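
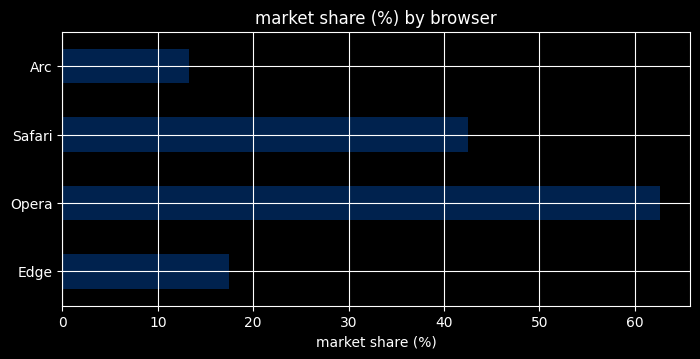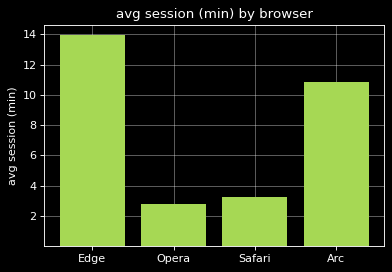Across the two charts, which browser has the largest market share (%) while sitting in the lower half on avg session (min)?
Chart 2 median avg session (min) ≈ 8; below-median browsers: Opera, Safari. Among those, Opera has the highest market share (%) (≈ 60).

Opera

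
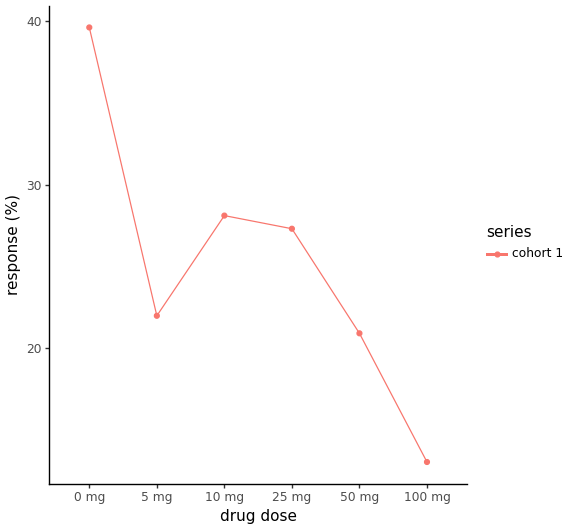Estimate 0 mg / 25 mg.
≈ 1.6×

0 mg ≈ 40, 25 mg ≈ 25; 40/25 ≈ 1.6.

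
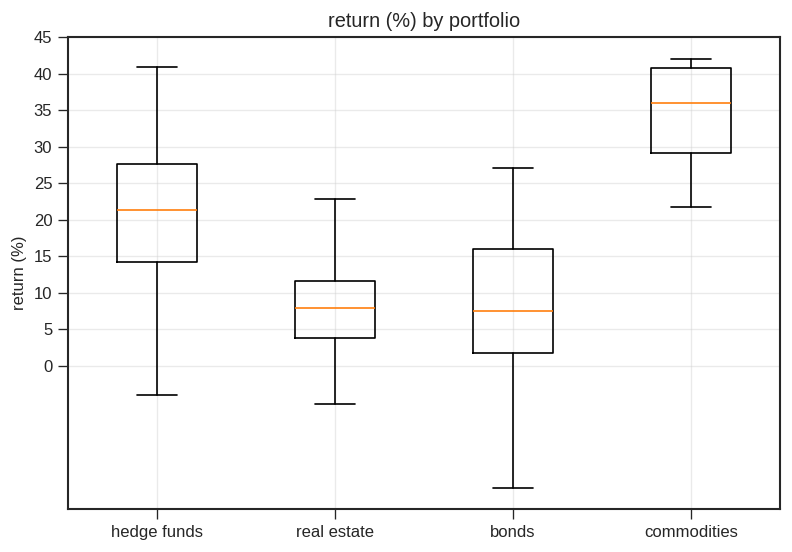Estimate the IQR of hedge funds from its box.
Q3 ≈ 30, Q1 ≈ 15; IQR ≈ 15.

≈ 15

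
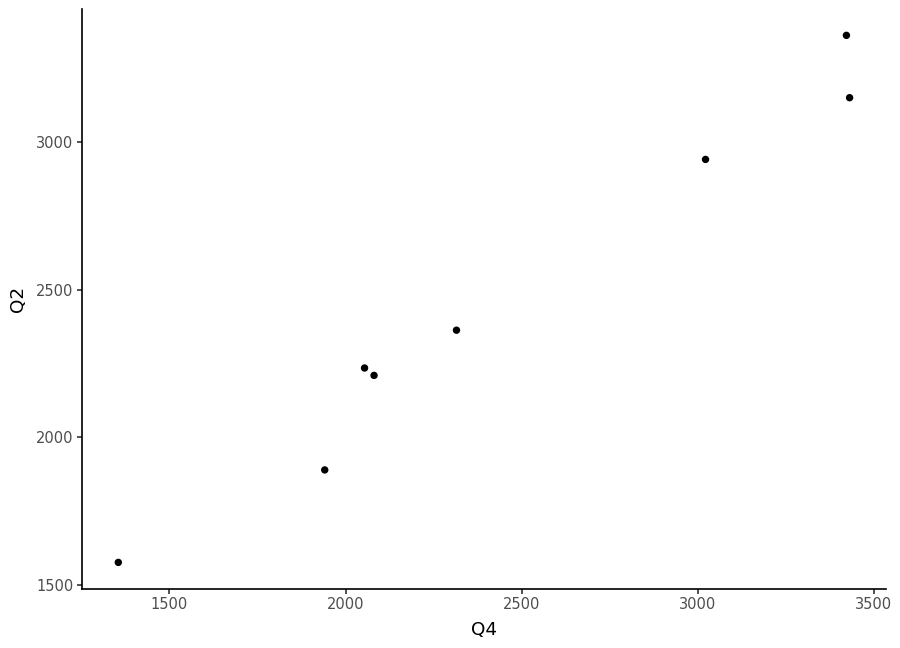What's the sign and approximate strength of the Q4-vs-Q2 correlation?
Points are positively correlated; strong (|r| ≈ 1.0).

positive, strong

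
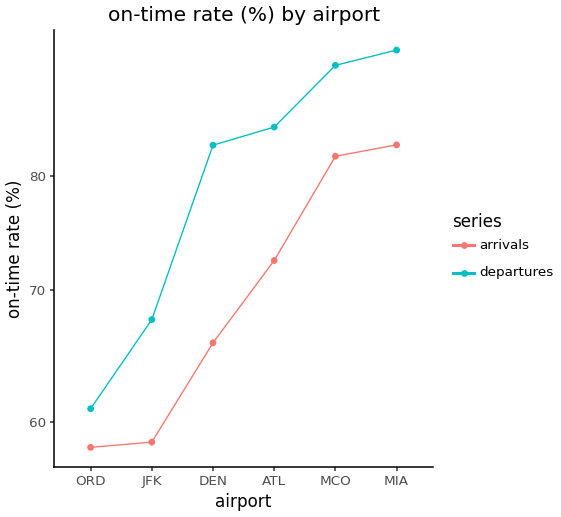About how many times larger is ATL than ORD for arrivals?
ATL ≈ 70, ORD ≈ 60; 70/60 ≈ 1.17.

≈ 1.17×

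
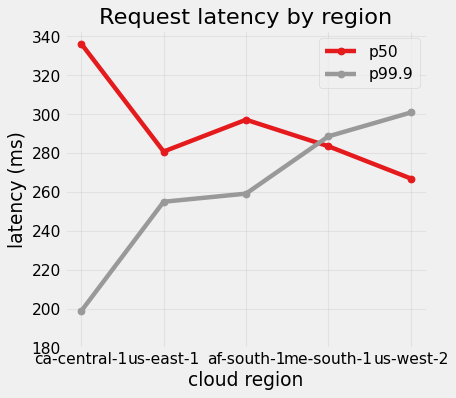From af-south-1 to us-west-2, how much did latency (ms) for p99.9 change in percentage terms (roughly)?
af-south-1 ≈ 260, us-west-2 ≈ 300; (300 − 260) / 260 ≈ +15.4%.

≈ +15.4%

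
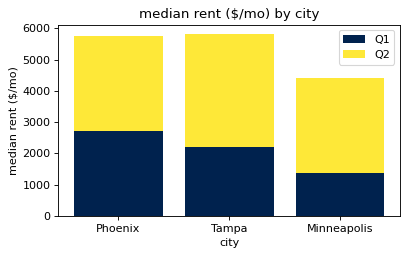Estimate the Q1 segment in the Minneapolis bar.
≈ 1500

Q1 top ≈ 1500, bottom ≈ 0; segment ≈ 1500.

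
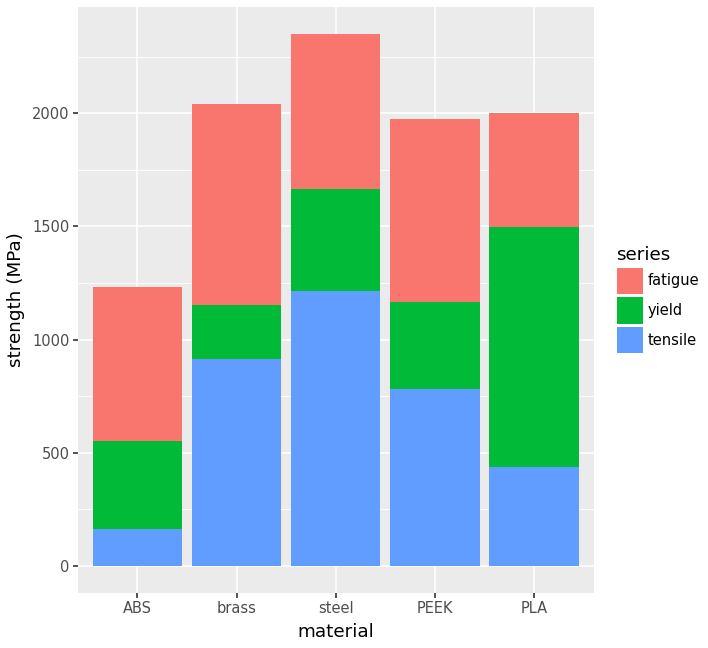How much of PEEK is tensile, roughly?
tensile top ≈ 800, bottom ≈ 0; segment ≈ 800.

≈ 800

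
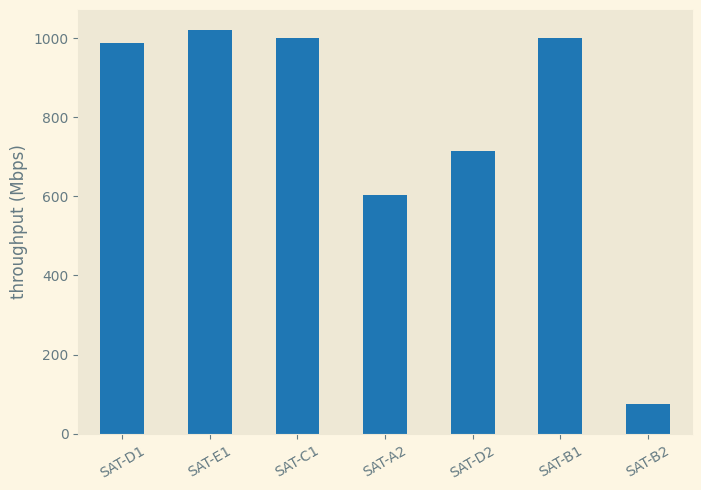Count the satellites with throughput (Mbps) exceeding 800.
Above 800: SAT-D1, SAT-E1, SAT-C1, SAT-B1.

4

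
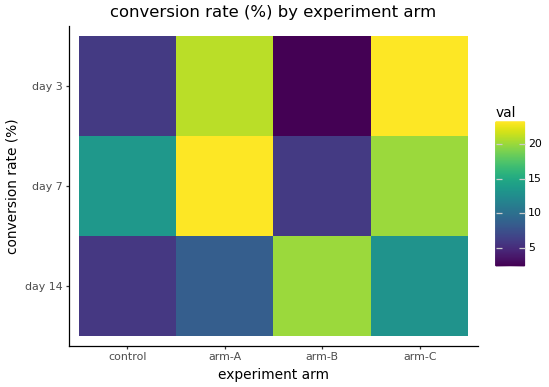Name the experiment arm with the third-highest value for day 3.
Top 4 for day 3: arm-C ≈ 24, arm-A ≈ 22, control ≈ 6, arm-B ≈ 2.

control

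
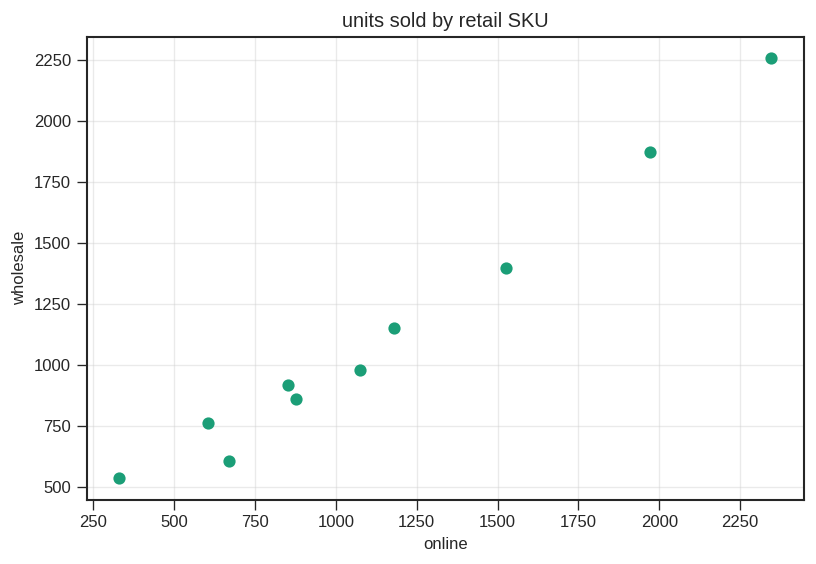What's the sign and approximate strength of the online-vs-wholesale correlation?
positive, strong

Points are positively correlated; strong (|r| ≈ 1.0).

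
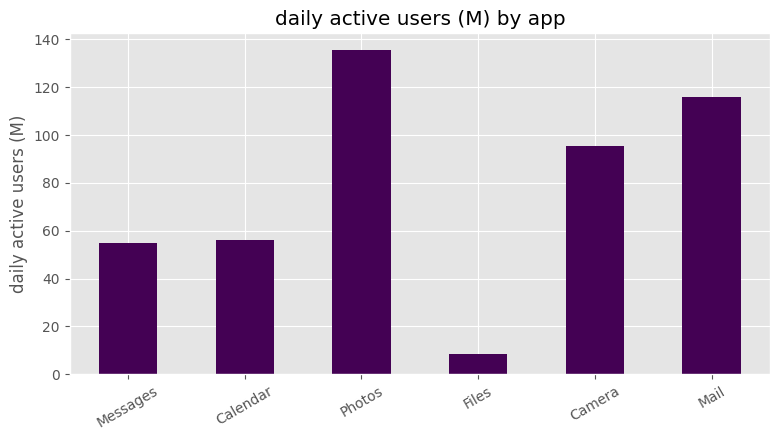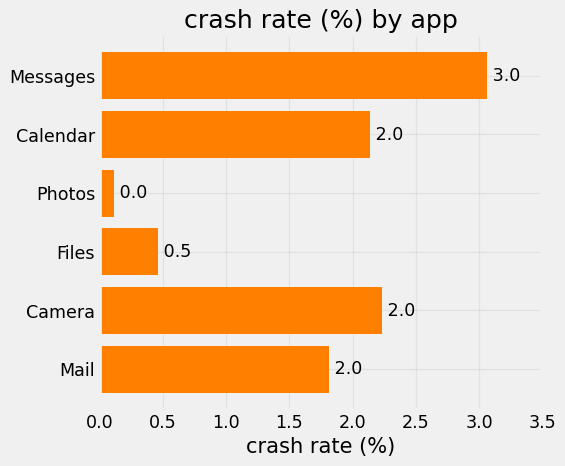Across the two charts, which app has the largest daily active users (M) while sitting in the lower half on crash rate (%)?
Photos

Chart 2 median crash rate (%) ≈ 2; below-median apps: Photos, Files, Mail. Among those, Photos has the highest daily active users (M) (≈ 140).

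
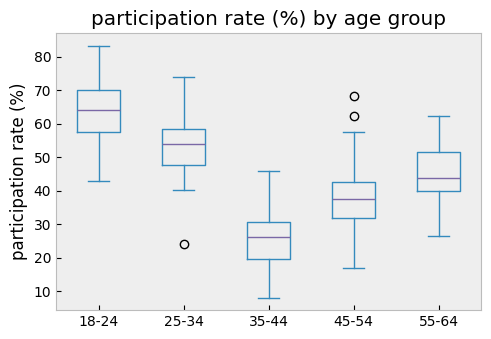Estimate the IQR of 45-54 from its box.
≈ 10

Q3 ≈ 40, Q1 ≈ 30; IQR ≈ 10.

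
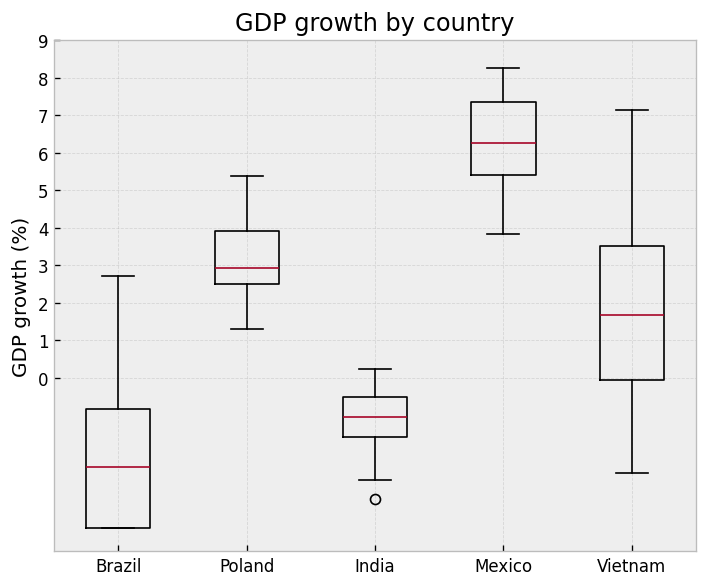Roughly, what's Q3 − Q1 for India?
Q3 ≈ -1, Q1 ≈ -2; IQR ≈ 1.

≈ 1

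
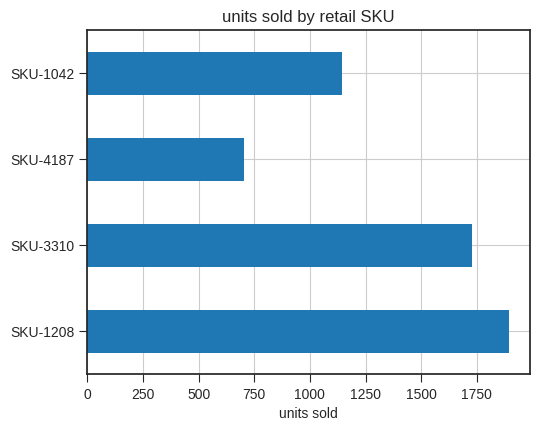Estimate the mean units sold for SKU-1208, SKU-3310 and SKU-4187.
(1800 + 1800 + 800) / 3 ≈ 1467.

≈ 1467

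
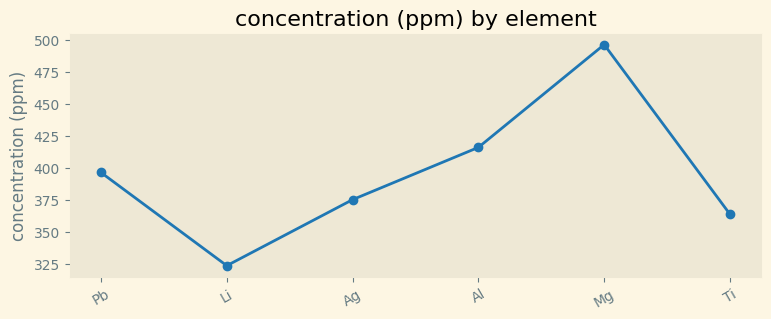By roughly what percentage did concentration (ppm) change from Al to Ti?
≈ -14.3%

Al ≈ 420, Ti ≈ 360; (360 − 420) / 420 ≈ -14.3%.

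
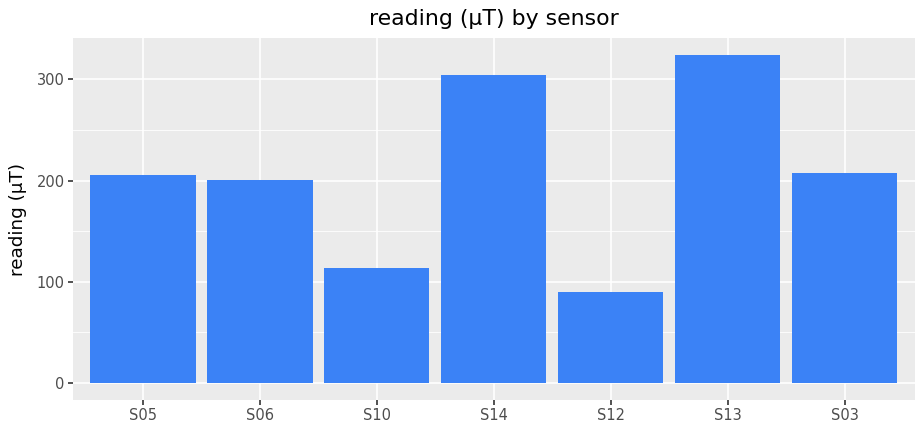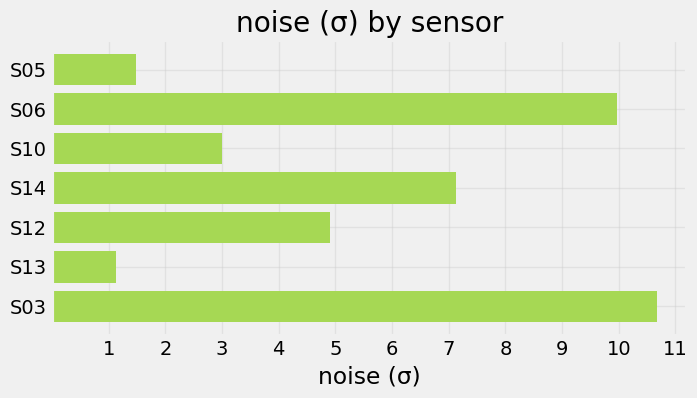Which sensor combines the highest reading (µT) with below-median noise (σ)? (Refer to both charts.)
S13

Chart 2 median noise (σ) ≈ 5; below-median sensors: S05, S10, S13. Among those, S13 has the highest reading (µT) (≈ 300).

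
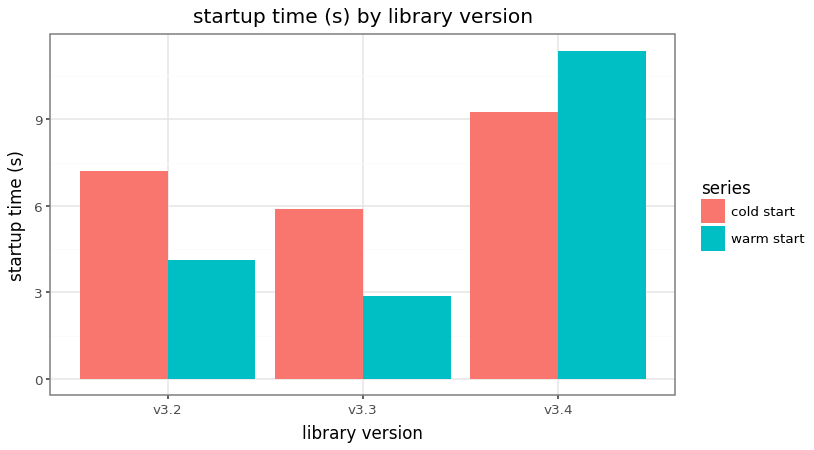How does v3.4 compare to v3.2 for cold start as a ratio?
≈ 1.29×

v3.4 ≈ 9, v3.2 ≈ 7; 9/7 ≈ 1.29.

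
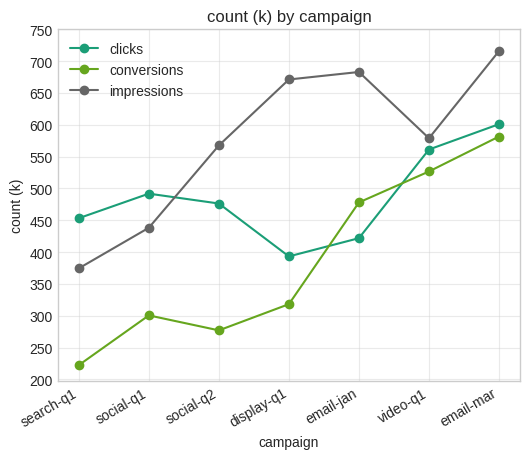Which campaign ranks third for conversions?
Top 4 for conversions: email-mar ≈ 600, video-q1 ≈ 550, email-jan ≈ 500, display-q1 ≈ 300.

email-jan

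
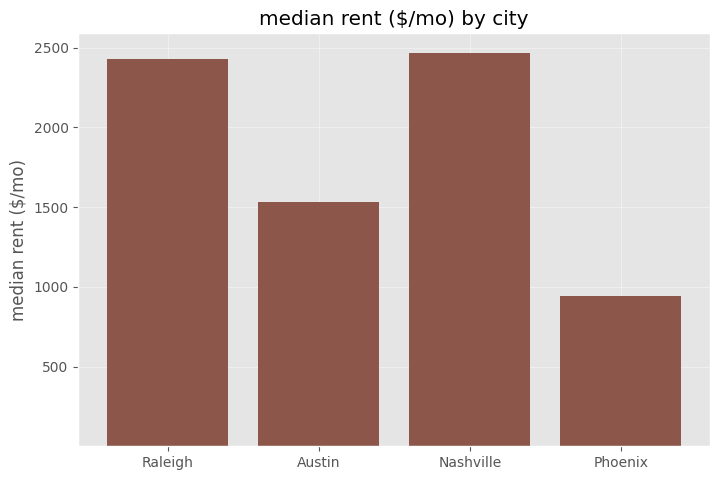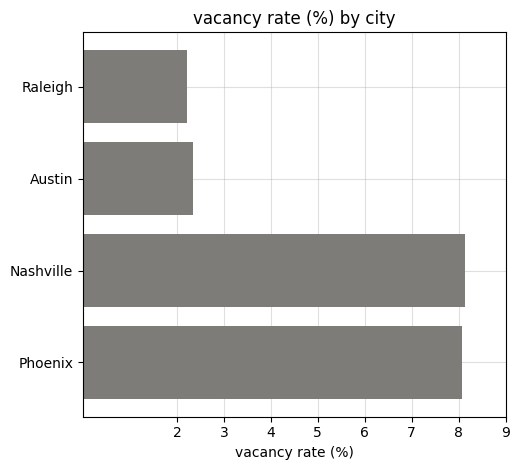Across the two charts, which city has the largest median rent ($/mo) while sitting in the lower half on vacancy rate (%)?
Raleigh

Chart 2 median vacancy rate (%) ≈ 5; below-median cities: Raleigh, Austin. Among those, Raleigh has the highest median rent ($/mo) (≈ 2500).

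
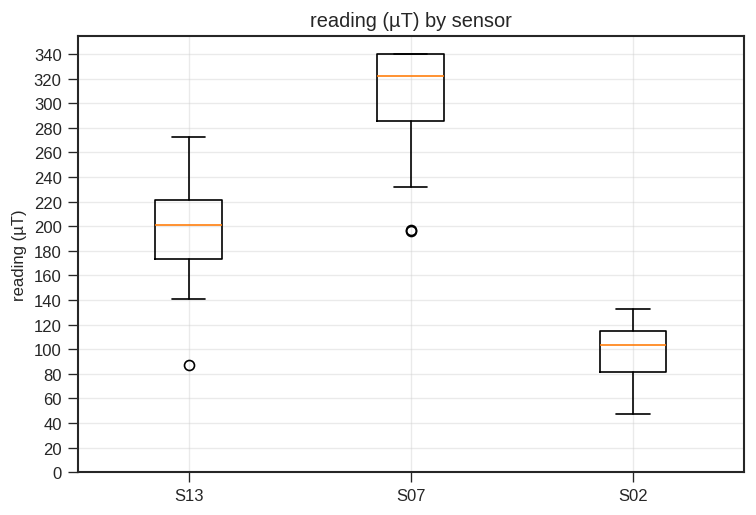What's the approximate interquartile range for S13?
Q3 ≈ 220, Q1 ≈ 180; IQR ≈ 40.

≈ 40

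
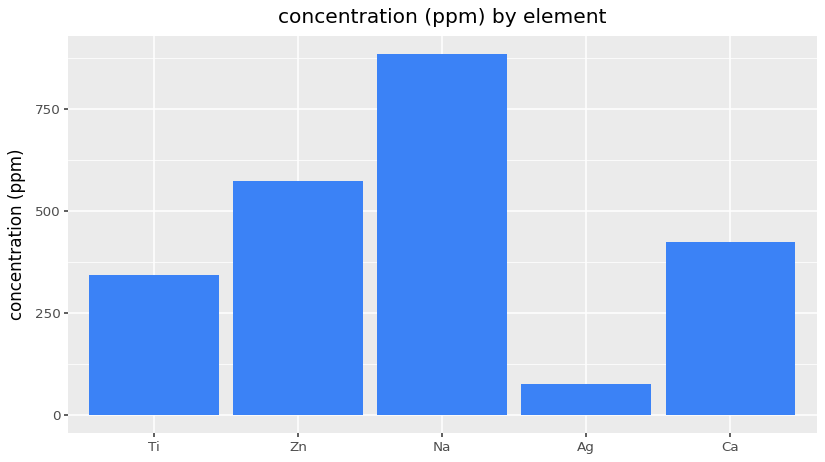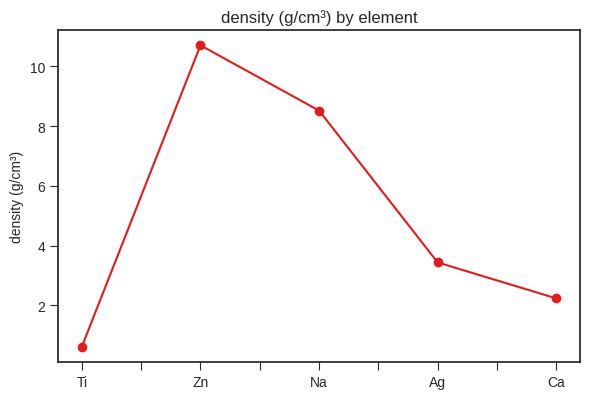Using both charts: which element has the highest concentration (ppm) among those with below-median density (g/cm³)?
Chart 2 median density (g/cm³) ≈ 3; below-median elements: Ti, Ca. Among those, Ca has the highest concentration (ppm) (≈ 400).

Ca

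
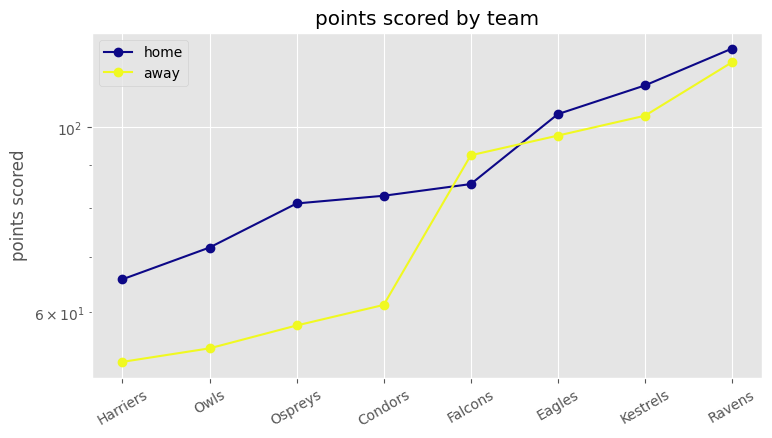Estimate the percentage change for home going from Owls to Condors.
Owls ≈ 70, Condors ≈ 80; (80 − 70) / 70 ≈ +14.3%.

≈ +14.3%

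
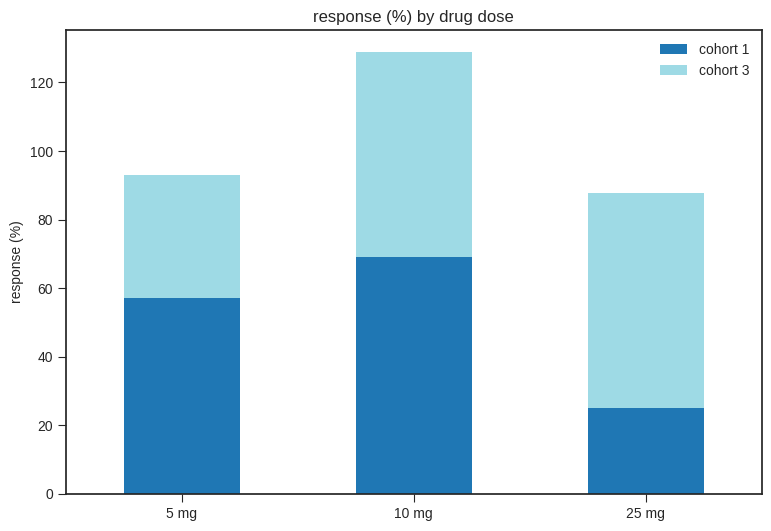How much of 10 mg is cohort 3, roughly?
cohort 3 top ≈ 120, bottom ≈ 60; segment ≈ 60.

≈ 60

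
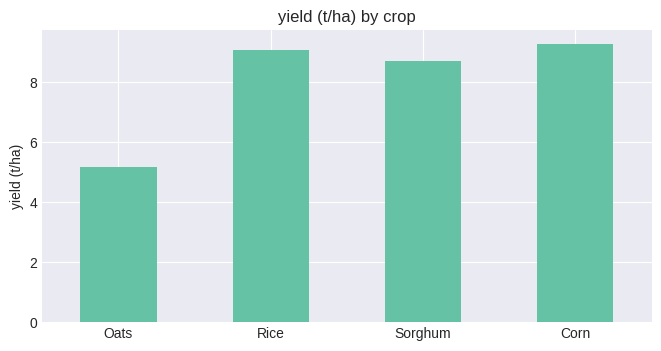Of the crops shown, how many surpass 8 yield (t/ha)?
3

Above 8: Rice, Sorghum, Corn.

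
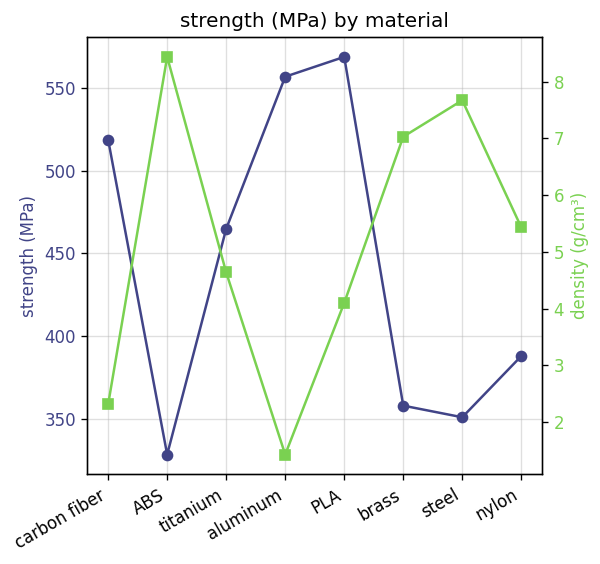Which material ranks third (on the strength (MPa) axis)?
Top 4 (on the strength (MPa) axis): PLA ≈ 575, aluminum ≈ 550, carbon fiber ≈ 525, titanium ≈ 475.

carbon fiber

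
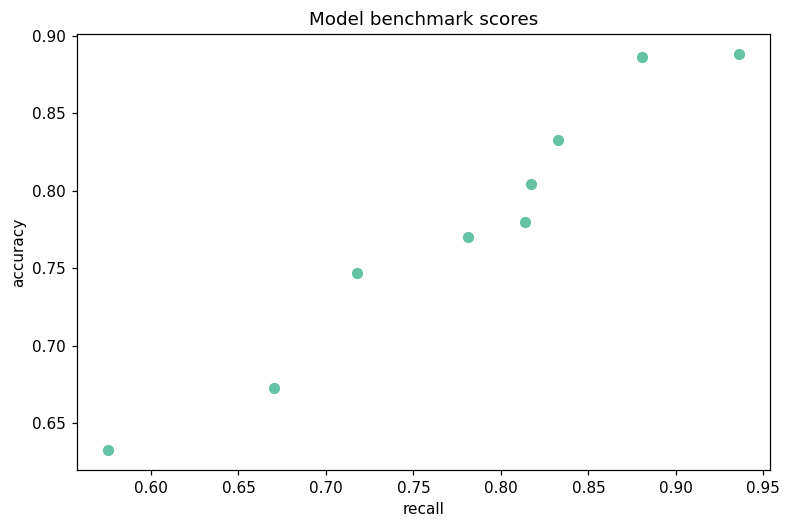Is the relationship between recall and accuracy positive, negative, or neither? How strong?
Points are positively correlated; strong (|r| ≈ 1.0).

positive, strong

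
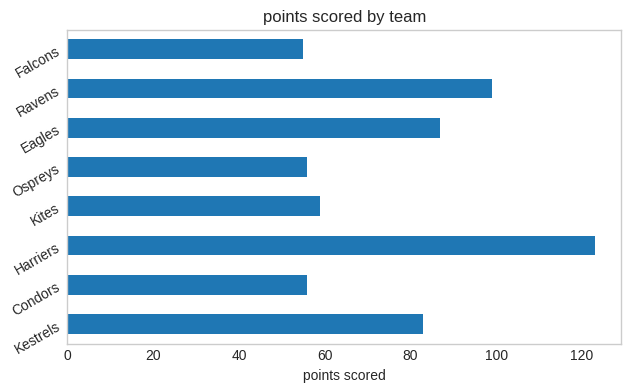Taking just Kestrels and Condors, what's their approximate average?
≈ 70

(80 + 60) / 2 ≈ 70.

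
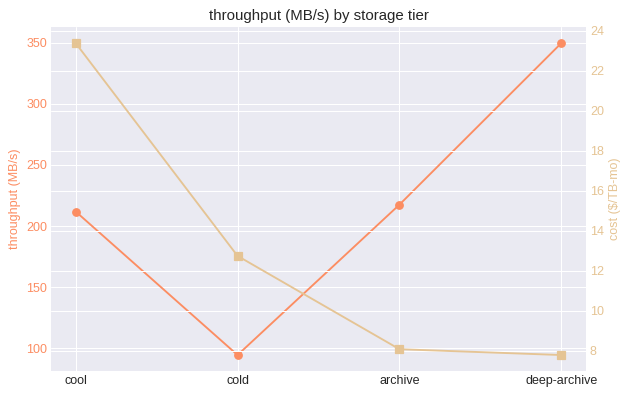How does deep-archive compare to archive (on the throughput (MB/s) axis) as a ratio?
≈ 1.56×

deep-archive ≈ 350, archive ≈ 225; 350/225 ≈ 1.56.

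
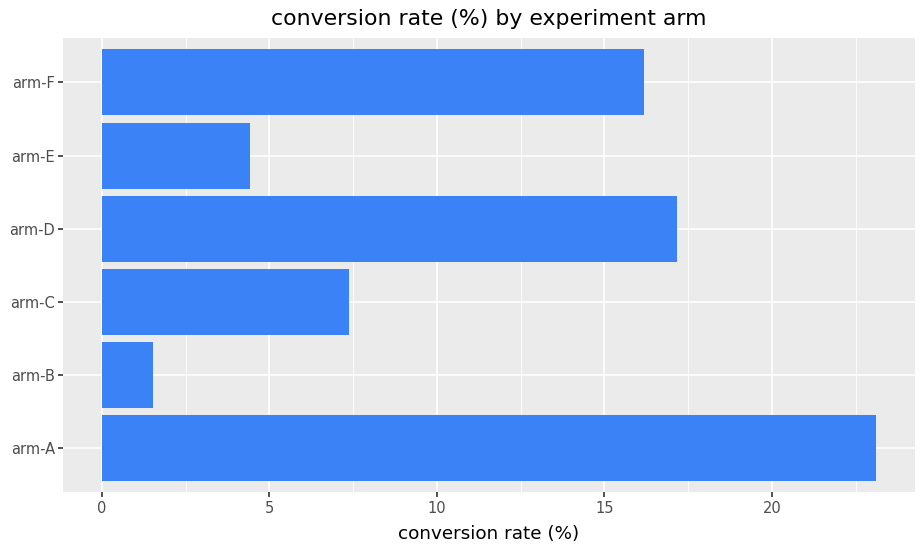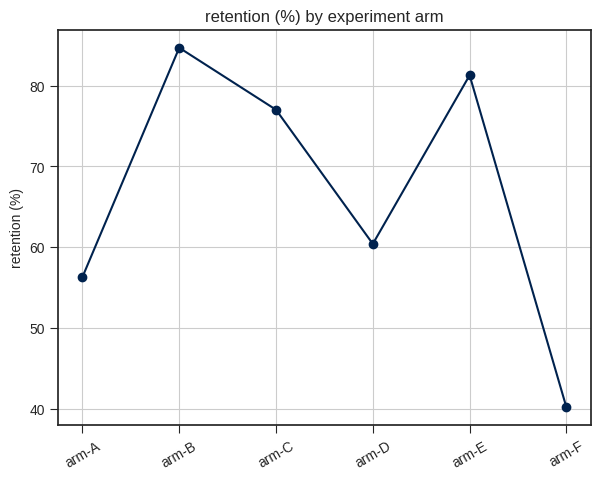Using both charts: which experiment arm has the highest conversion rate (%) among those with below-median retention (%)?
Chart 2 median retention (%) ≈ 70; below-median experiment arms: arm-A, arm-D, arm-F. Among those, arm-A has the highest conversion rate (%) (≈ 25).

arm-A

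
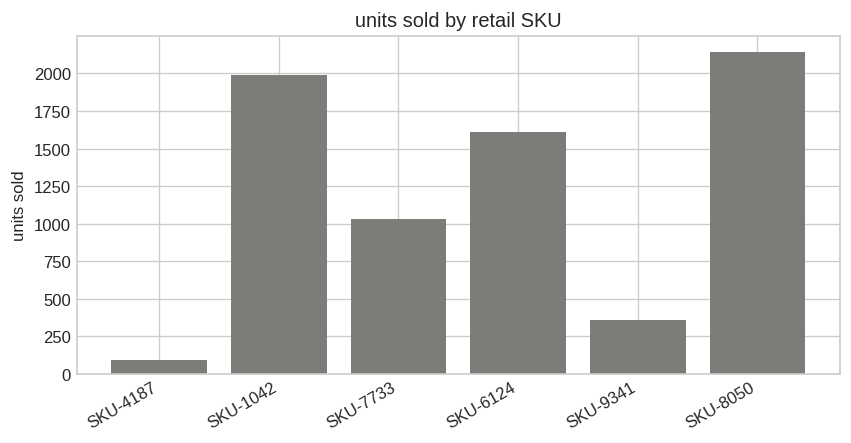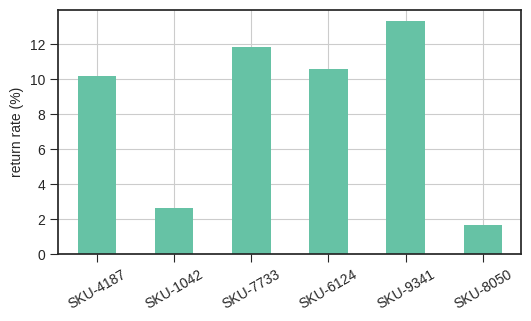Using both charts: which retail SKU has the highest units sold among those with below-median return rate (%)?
SKU-8050

Chart 2 median return rate (%) ≈ 10; below-median retail SKUs: SKU-4187, SKU-1042, SKU-8050. Among those, SKU-8050 has the highest units sold (≈ 2200).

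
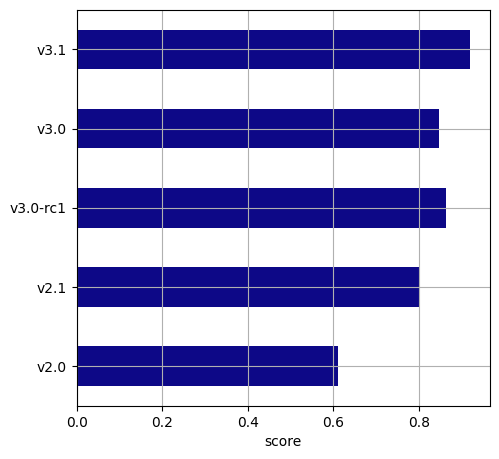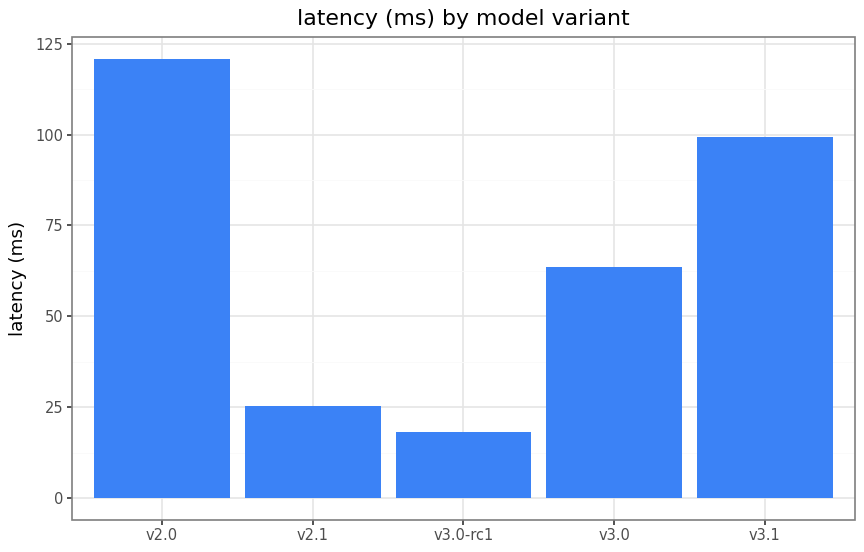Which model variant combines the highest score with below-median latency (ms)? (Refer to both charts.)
v3.0-rc1

Chart 2 median latency (ms) ≈ 60; below-median model variants: v2.1, v3.0-rc1. Among those, v3.0-rc1 has the highest score (≈ 0.9).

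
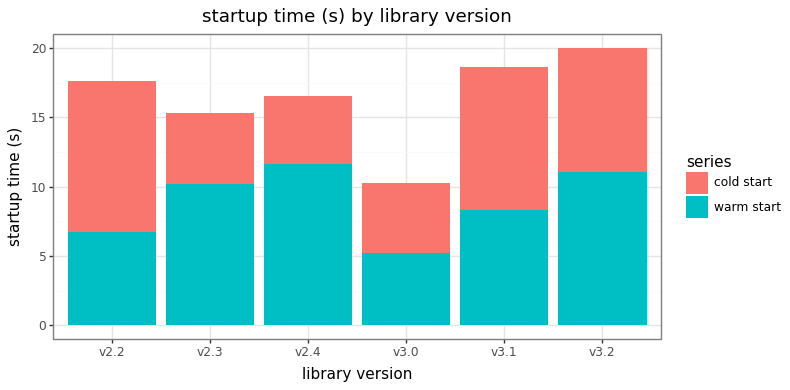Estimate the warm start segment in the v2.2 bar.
≈ 6

warm start top ≈ 6, bottom ≈ 0; segment ≈ 6.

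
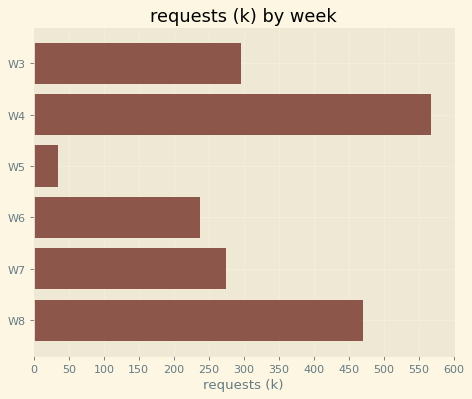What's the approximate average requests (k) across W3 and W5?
≈ 175

(300 + 50) / 2 ≈ 175.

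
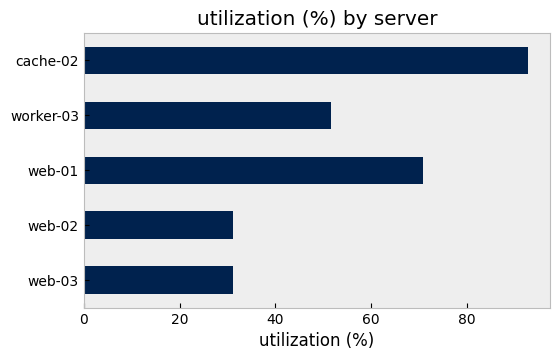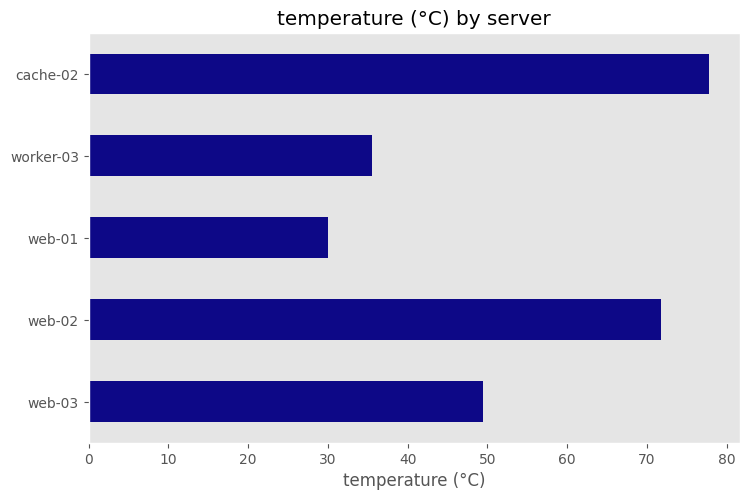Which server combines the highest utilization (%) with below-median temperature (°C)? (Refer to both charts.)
Chart 2 median temperature (°C) ≈ 50; below-median servers: web-01, worker-03. Among those, web-01 has the highest utilization (%) (≈ 70).

web-01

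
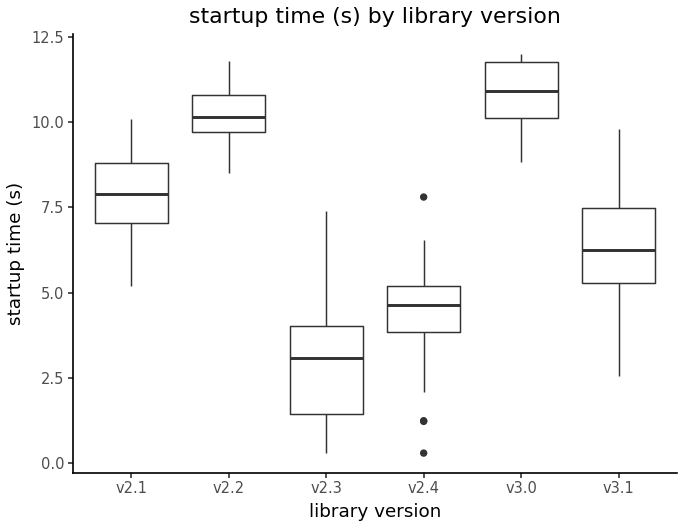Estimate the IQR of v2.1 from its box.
≈ 2

Q3 ≈ 9, Q1 ≈ 7; IQR ≈ 2.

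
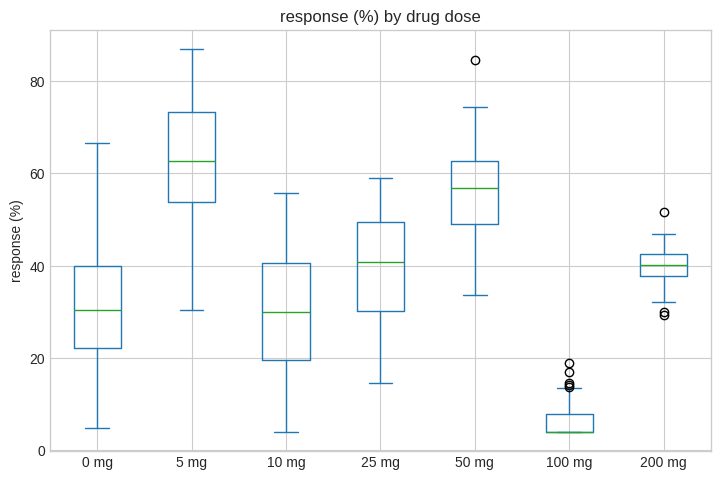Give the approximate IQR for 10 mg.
≈ 20

Q3 ≈ 40, Q1 ≈ 20; IQR ≈ 20.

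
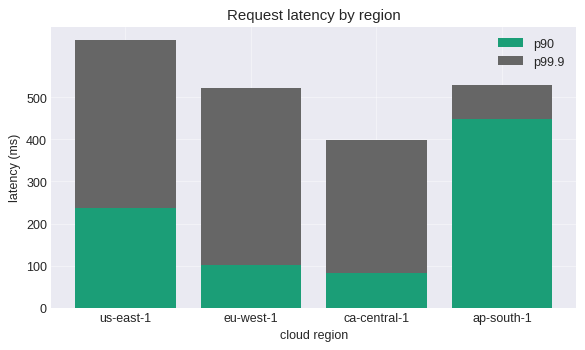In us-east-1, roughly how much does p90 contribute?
≈ 200

p90 top ≈ 200, bottom ≈ 0; segment ≈ 200.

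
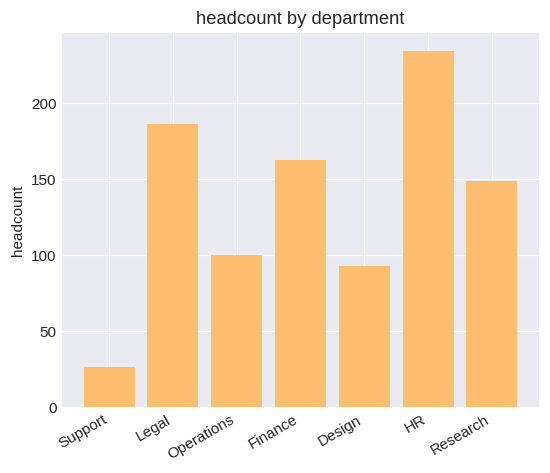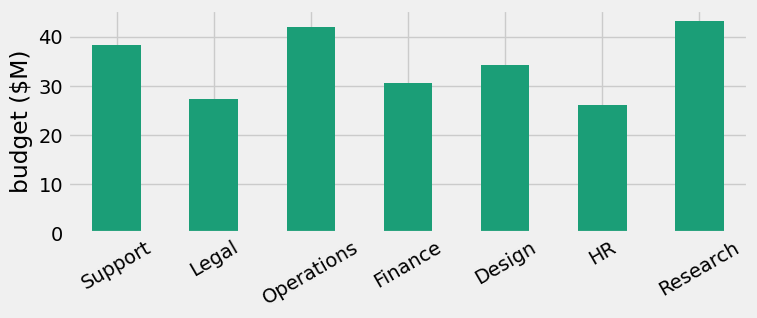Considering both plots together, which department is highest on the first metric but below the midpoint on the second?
Chart 2 median budget ($M) ≈ 35; below-median departments: Legal, Finance, HR. Among those, HR has the highest headcount (≈ 225).

HR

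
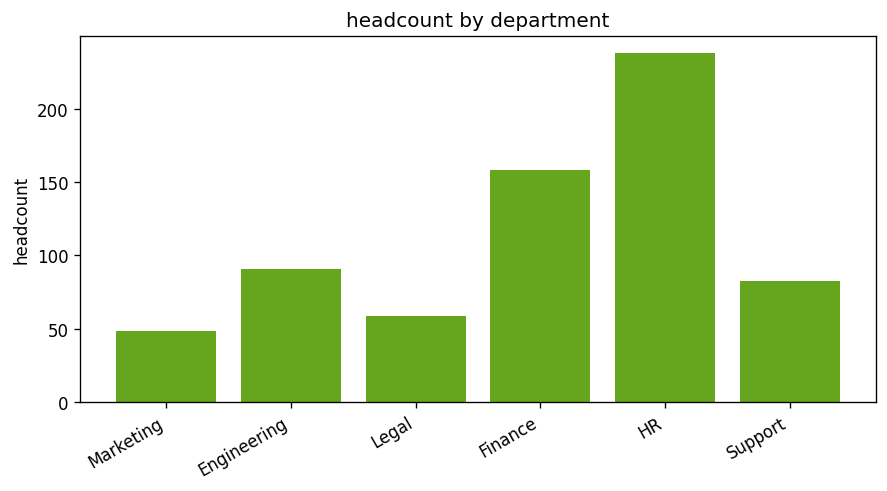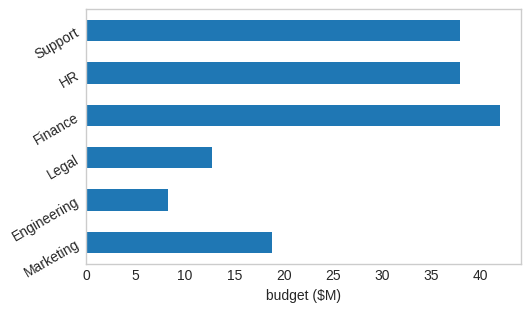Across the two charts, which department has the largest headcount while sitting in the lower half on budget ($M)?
Chart 2 median budget ($M) ≈ 30; below-median departments: Marketing, Engineering, Legal. Among those, Engineering has the highest headcount (≈ 100).

Engineering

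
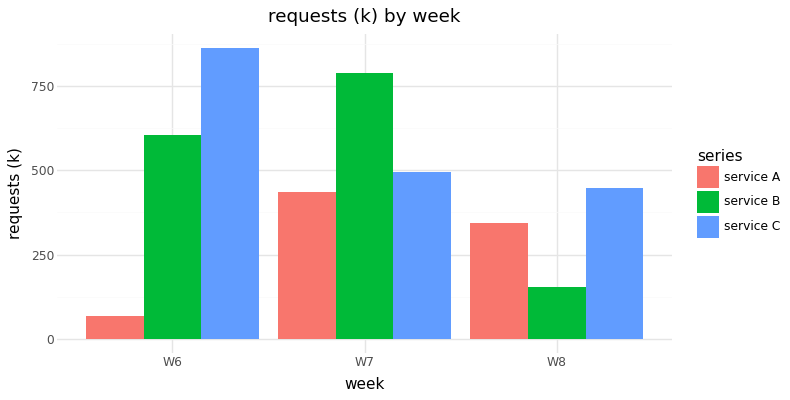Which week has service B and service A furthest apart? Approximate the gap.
W6, ≈ 500 k

W6: service B ≈ 600, service A ≈ 100 → gap ≈ 500. Next-largest (W7) is only ≈ 400.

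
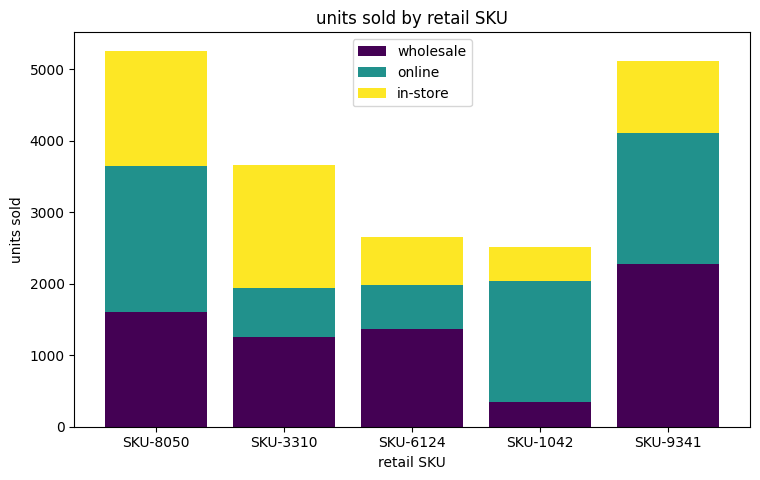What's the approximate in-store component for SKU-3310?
in-store top ≈ 3500, bottom ≈ 2000; segment ≈ 1500.

≈ 1500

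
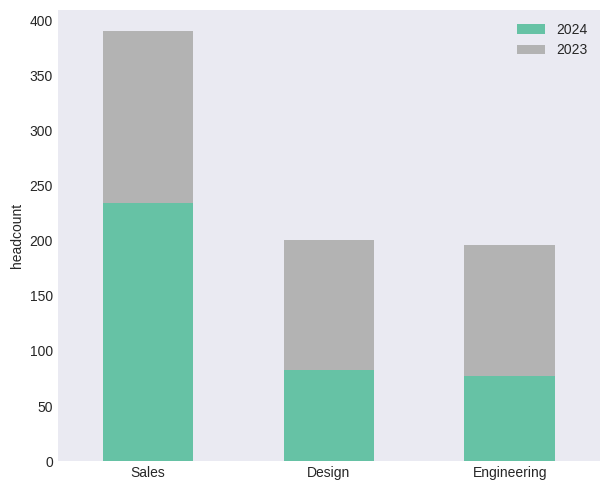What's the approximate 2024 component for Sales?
≈ 250

2024 top ≈ 250, bottom ≈ 0; segment ≈ 250.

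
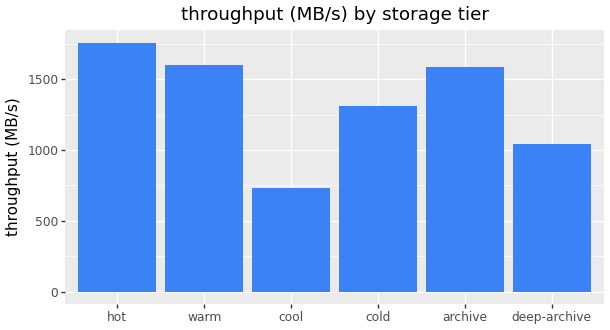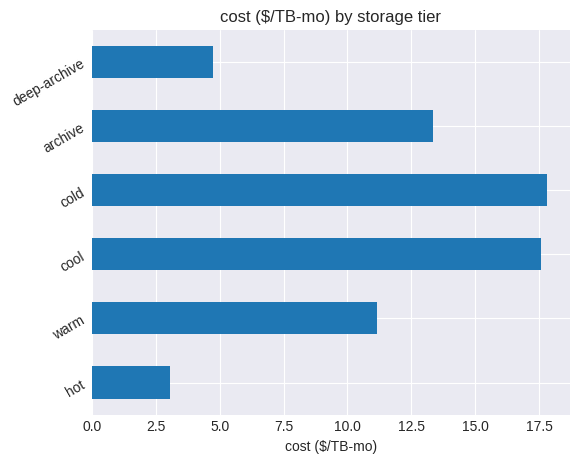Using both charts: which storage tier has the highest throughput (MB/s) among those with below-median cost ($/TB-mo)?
hot

Chart 2 median cost ($/TB-mo) ≈ 12; below-median storage tiers: hot, warm, deep-archive. Among those, hot has the highest throughput (MB/s) (≈ 1800).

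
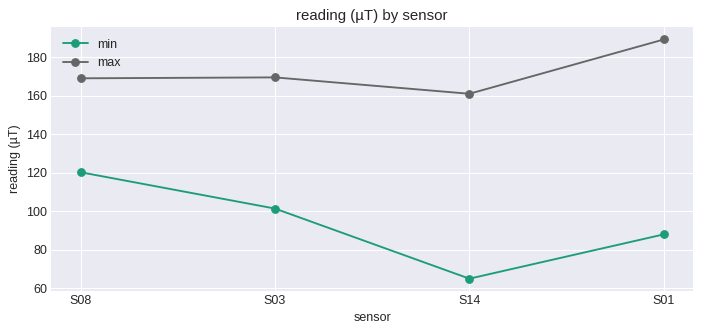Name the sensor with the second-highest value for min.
Top 3 for min: S08 ≈ 120, S03 ≈ 100, S01 ≈ 80.

S03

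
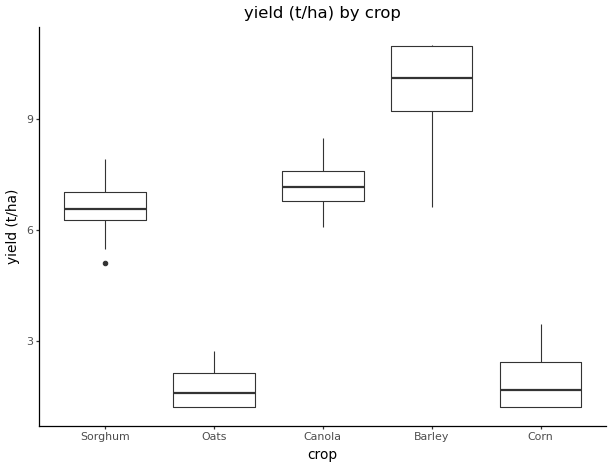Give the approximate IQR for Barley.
Q3 ≈ 11, Q1 ≈ 9; IQR ≈ 2.

≈ 2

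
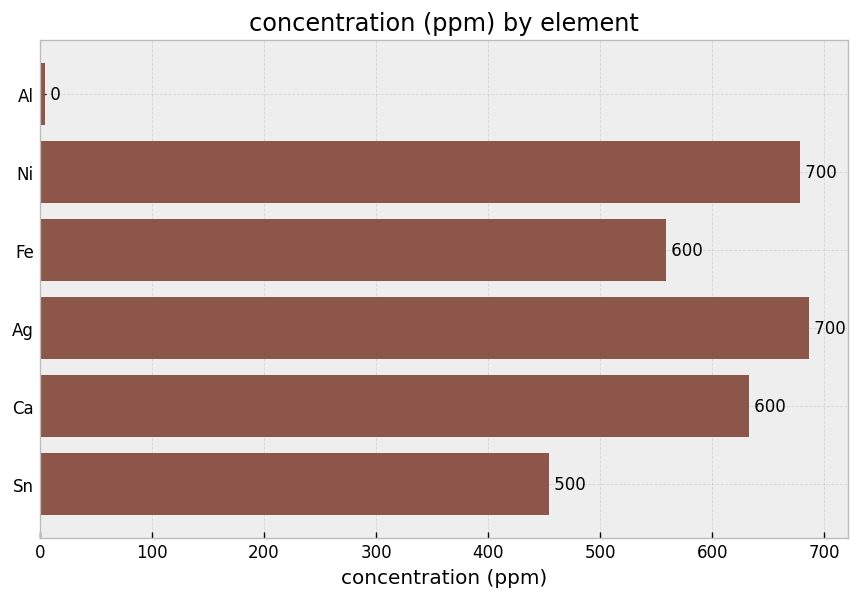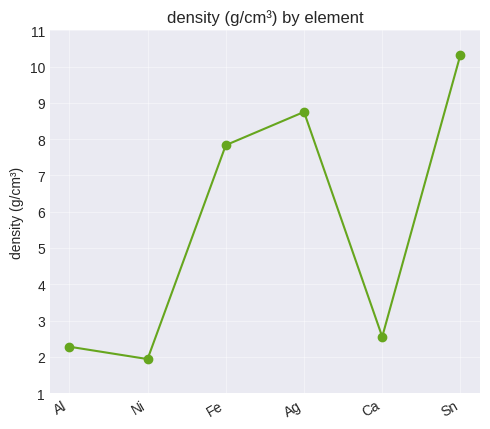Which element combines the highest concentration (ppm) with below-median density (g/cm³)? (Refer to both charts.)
Ni

Chart 2 median density (g/cm³) ≈ 5; below-median elements: Al, Ni, Ca. Among those, Ni has the highest concentration (ppm) (≈ 700).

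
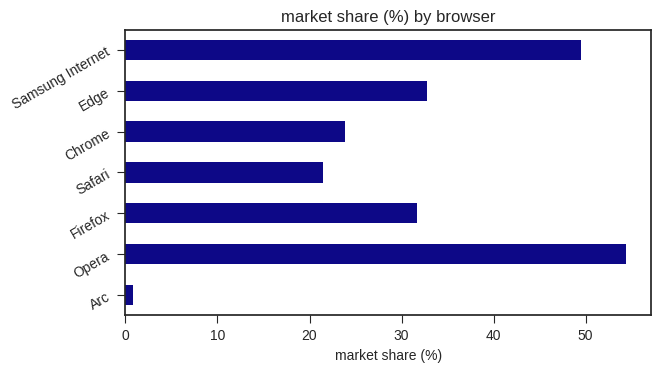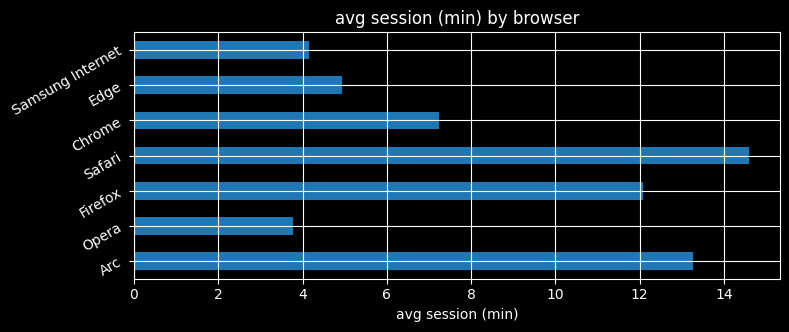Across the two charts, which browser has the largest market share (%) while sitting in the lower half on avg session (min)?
Chart 2 median avg session (min) ≈ 8; below-median browsers: Opera, Edge, Samsung Internet. Among those, Opera has the highest market share (%) (≈ 55).

Opera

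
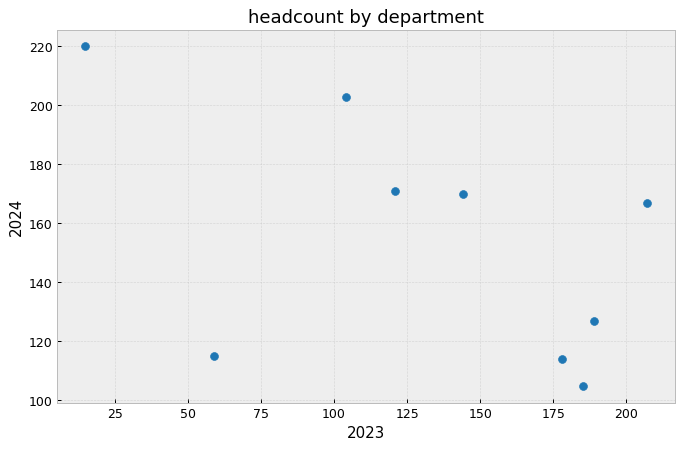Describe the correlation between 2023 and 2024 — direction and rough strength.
Points are negatively correlated; moderate (|r| ≈ 0.5).

negative, moderate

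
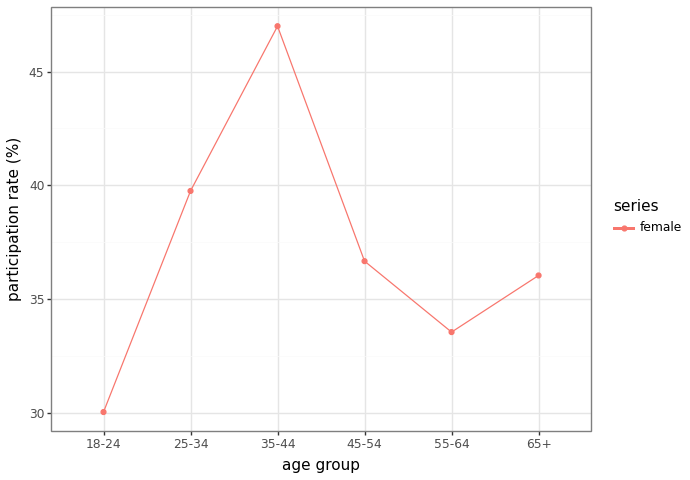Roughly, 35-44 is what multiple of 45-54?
≈ 1.28×

35-44 ≈ 46, 45-54 ≈ 36; 46/36 ≈ 1.28.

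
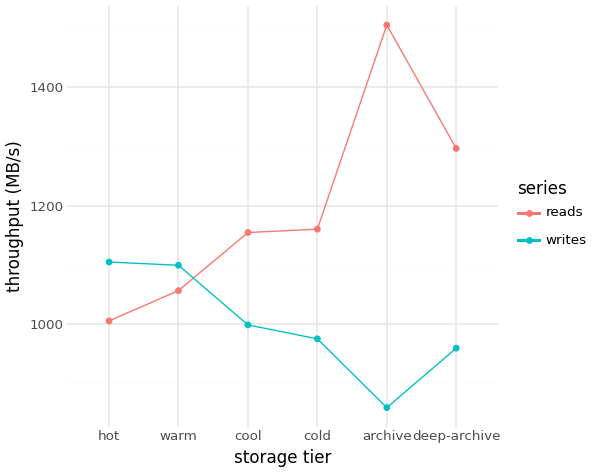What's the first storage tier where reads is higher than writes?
warm: reads ≈ 1100 vs writes ≈ 1100 (not yet); cool: reads ≈ 1200 vs writes ≈ 1000 (first crossover).

cool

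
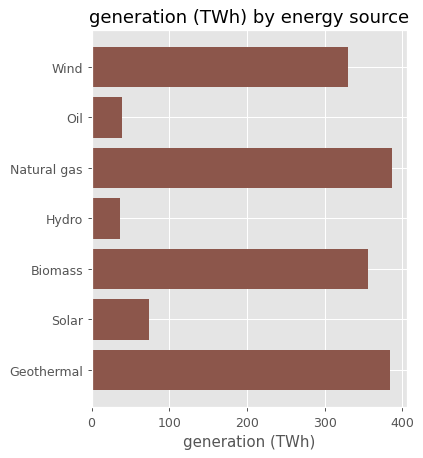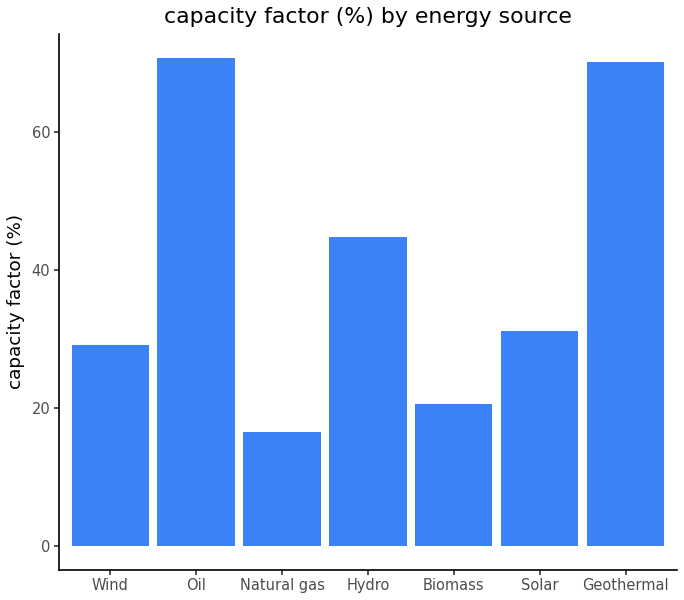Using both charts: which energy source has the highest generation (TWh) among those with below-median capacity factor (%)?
Natural gas

Chart 2 median capacity factor (%) ≈ 30; below-median energy sources: Wind, Natural gas, Biomass. Among those, Natural gas has the highest generation (TWh) (≈ 400).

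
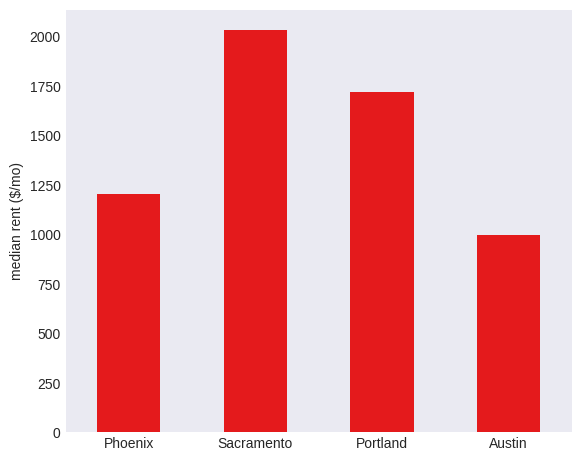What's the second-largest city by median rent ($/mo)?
Portland

Top 3: Sacramento ≈ 2000, Portland ≈ 1800, Phoenix ≈ 1200.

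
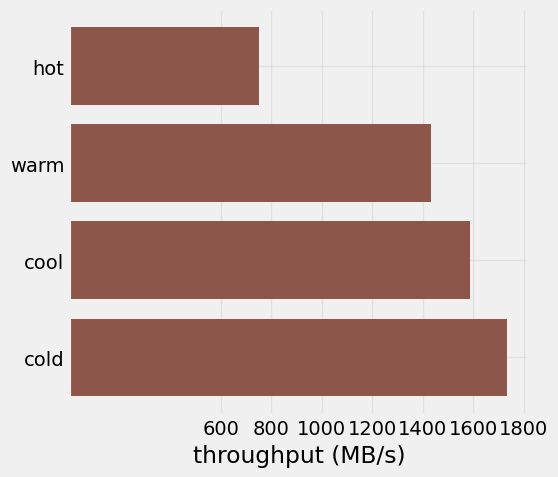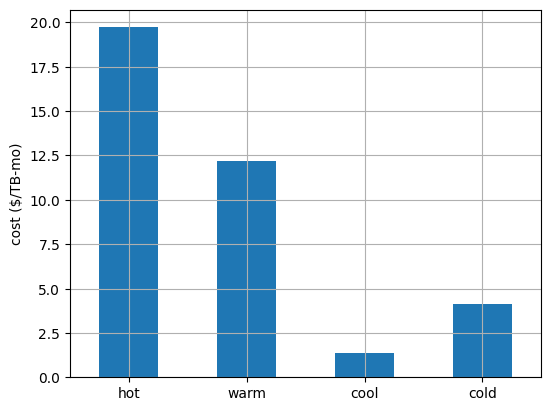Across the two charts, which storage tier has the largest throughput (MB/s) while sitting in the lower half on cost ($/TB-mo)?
Chart 2 median cost ($/TB-mo) ≈ 8; below-median storage tiers: cool, cold. Among those, cold has the highest throughput (MB/s) (≈ 1800).

cold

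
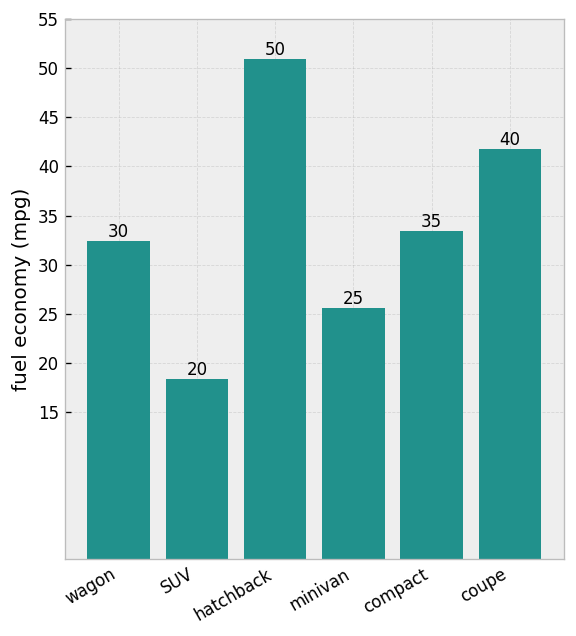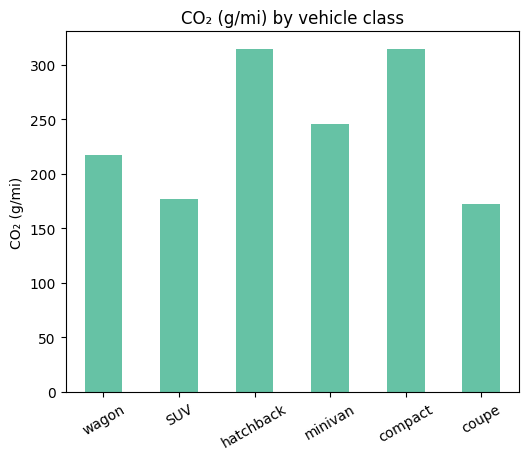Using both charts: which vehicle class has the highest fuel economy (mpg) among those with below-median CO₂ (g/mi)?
coupe

Chart 2 median CO₂ (g/mi) ≈ 250; below-median vehicle classes: wagon, SUV, coupe. Among those, coupe has the highest fuel economy (mpg) (≈ 40).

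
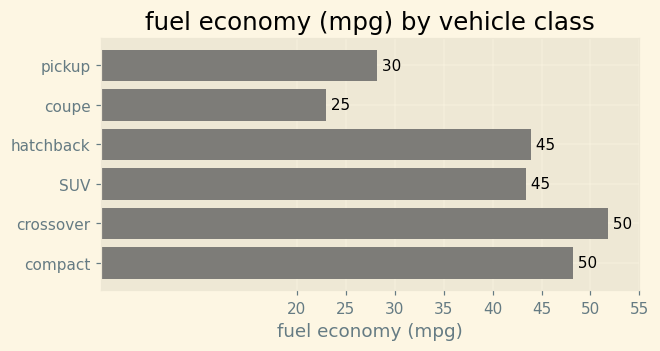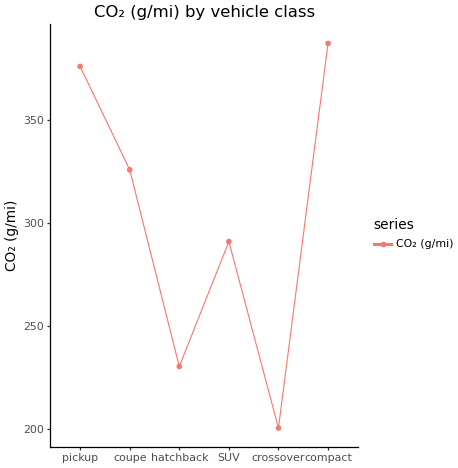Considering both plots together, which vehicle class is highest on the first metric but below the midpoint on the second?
crossover

Chart 2 median CO₂ (g/mi) ≈ 300; below-median vehicle classes: hatchback, SUV, crossover. Among those, crossover has the highest fuel economy (mpg) (≈ 50).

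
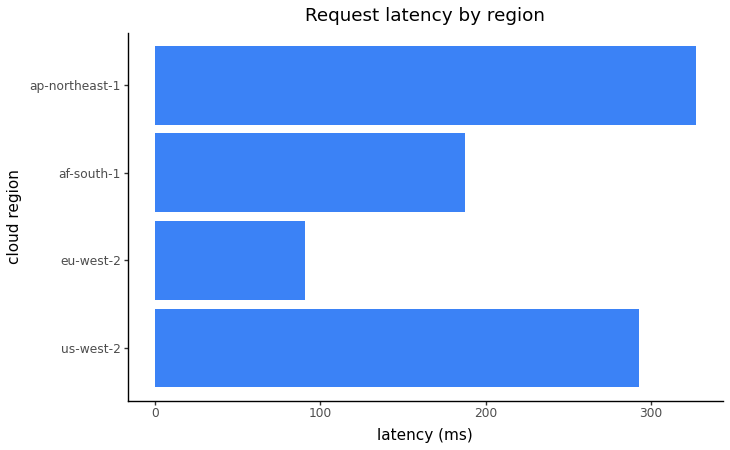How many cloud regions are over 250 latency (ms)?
Above 250: us-west-2, ap-northeast-1.

2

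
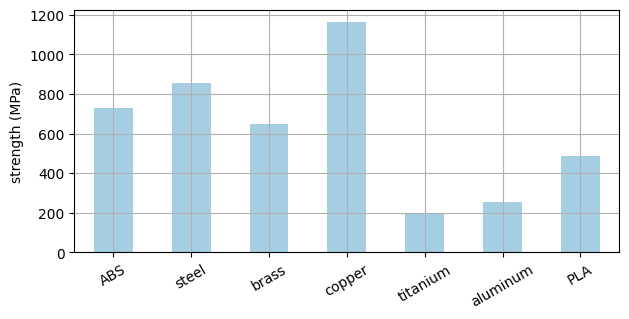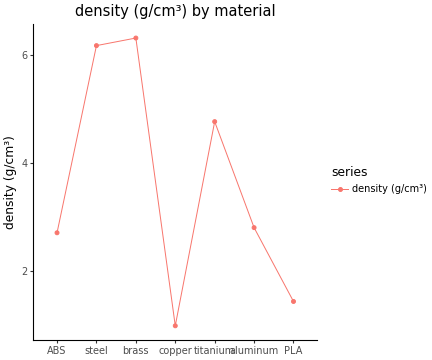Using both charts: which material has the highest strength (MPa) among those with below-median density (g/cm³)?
Chart 2 median density (g/cm³) ≈ 3; below-median materials: ABS, copper, PLA. Among those, copper has the highest strength (MPa) (≈ 1200).

copper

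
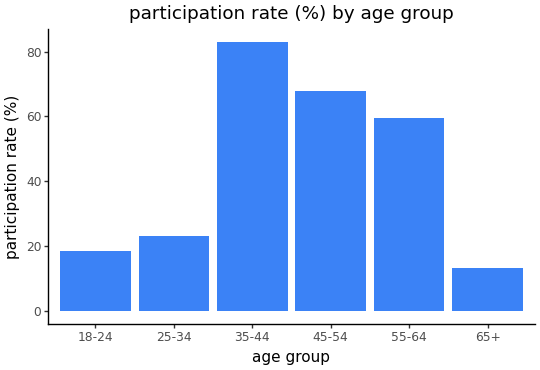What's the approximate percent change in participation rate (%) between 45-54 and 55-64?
45-54 ≈ 70, 55-64 ≈ 60; (60 − 70) / 70 ≈ -14.3%.

≈ -14.3%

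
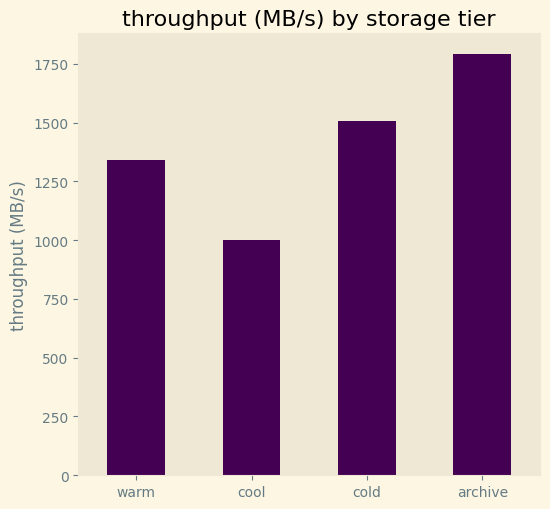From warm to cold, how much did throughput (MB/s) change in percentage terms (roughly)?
≈ +14.3%

warm ≈ 1400, cold ≈ 1600; (1600 − 1400) / 1400 ≈ +14.3%.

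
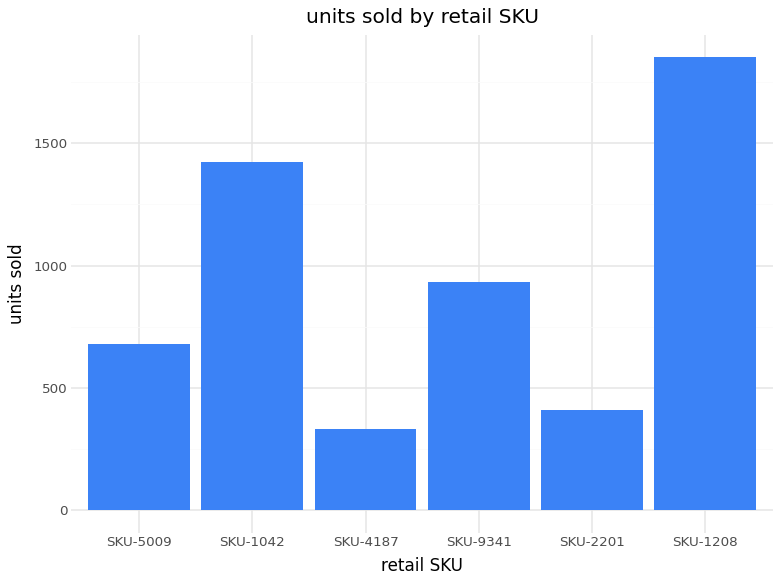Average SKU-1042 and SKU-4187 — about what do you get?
≈ 900

(1400 + 400) / 2 ≈ 900.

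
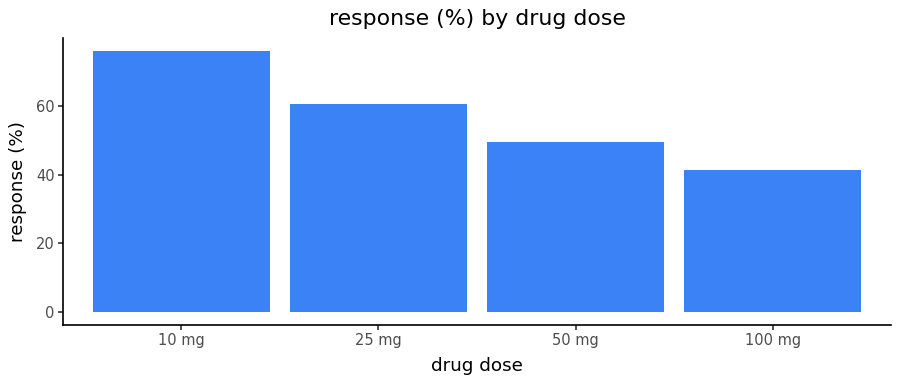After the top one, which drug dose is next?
Top 3: 10 mg ≈ 80, 25 mg ≈ 60, 50 mg ≈ 50.

25 mg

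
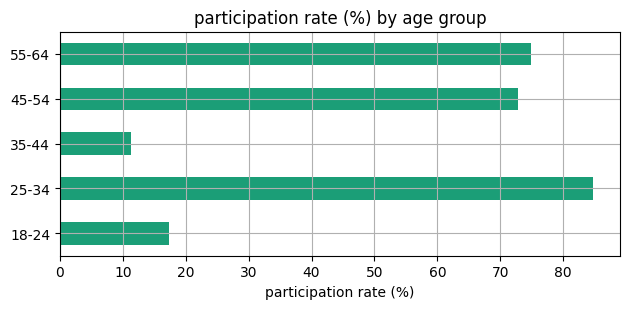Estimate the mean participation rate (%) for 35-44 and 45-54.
≈ 40

(10 + 70) / 2 ≈ 40.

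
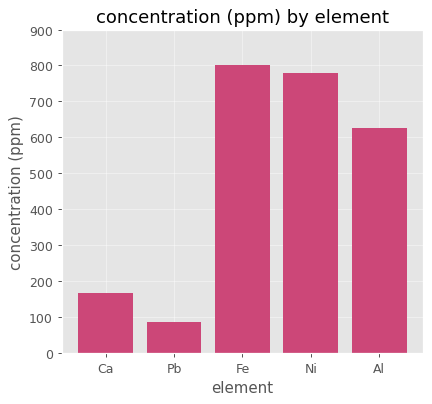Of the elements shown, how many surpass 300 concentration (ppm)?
Above 300: Fe, Ni, Al.

3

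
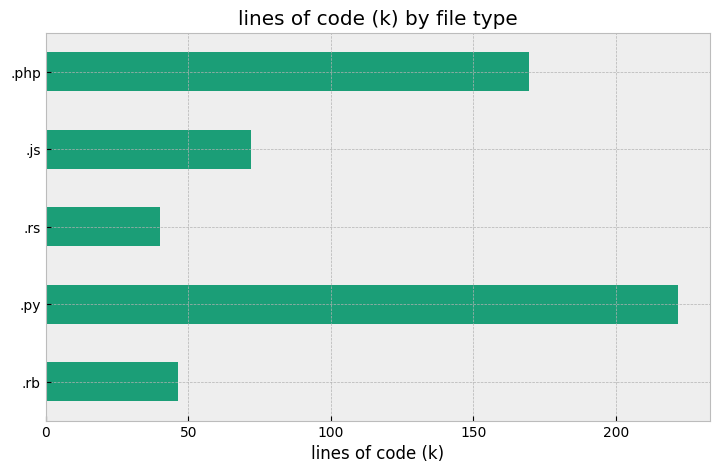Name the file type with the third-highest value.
Top 4: .py ≈ 220, .php ≈ 160, .js ≈ 80, .rb ≈ 40.

.js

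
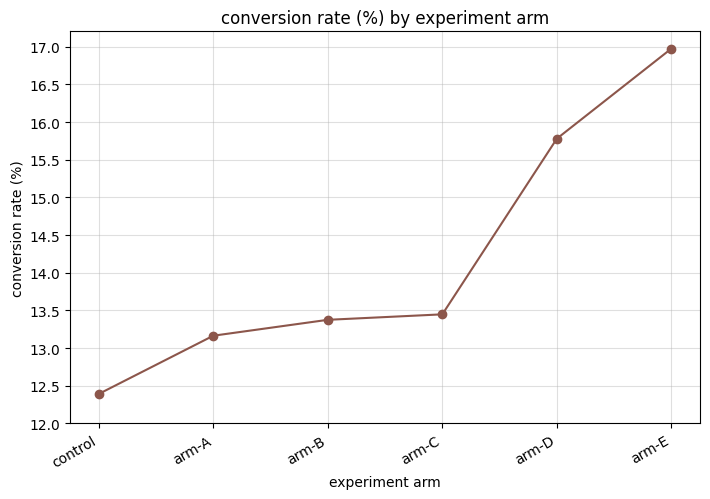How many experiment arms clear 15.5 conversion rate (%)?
Above 15.5: arm-D, arm-E.

2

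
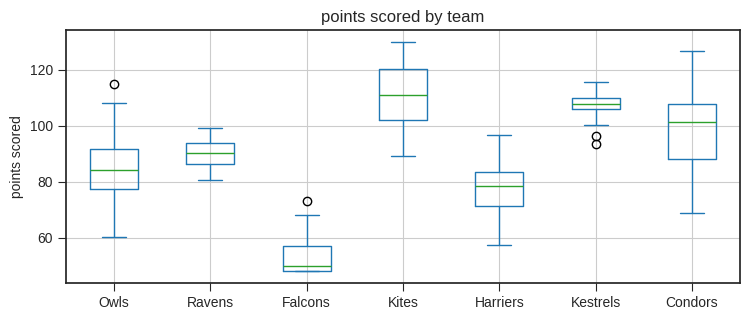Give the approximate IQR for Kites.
Q3 ≈ 120, Q1 ≈ 100; IQR ≈ 20.

≈ 20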